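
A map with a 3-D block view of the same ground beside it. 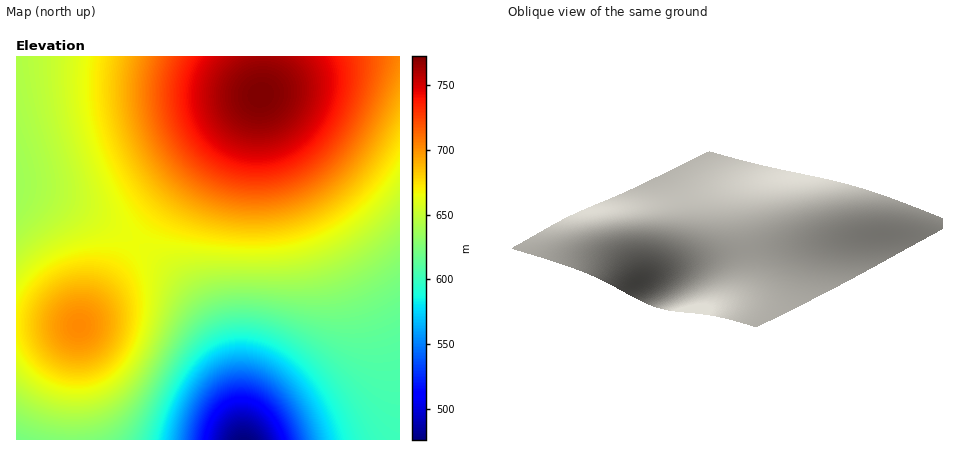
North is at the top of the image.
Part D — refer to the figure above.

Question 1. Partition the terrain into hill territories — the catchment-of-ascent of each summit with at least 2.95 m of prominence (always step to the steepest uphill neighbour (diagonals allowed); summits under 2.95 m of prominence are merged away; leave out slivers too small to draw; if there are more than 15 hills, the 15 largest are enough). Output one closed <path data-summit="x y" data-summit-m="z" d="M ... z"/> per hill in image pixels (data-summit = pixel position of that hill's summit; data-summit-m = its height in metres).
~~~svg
<path data-summit="260 94" data-summit-m="772" d="M400 56l-384 0 0 134 28 6 20 7 42 20 46 31 32 32 25 34 15 34 9 30 11 56 156 0z"/><path data-summit="80 326" data-summit-m="702" d="M22 191l-6 1 0 248 226 0-7-46-11-40-15-34-25-34-32-32-46-31-42-20z"/>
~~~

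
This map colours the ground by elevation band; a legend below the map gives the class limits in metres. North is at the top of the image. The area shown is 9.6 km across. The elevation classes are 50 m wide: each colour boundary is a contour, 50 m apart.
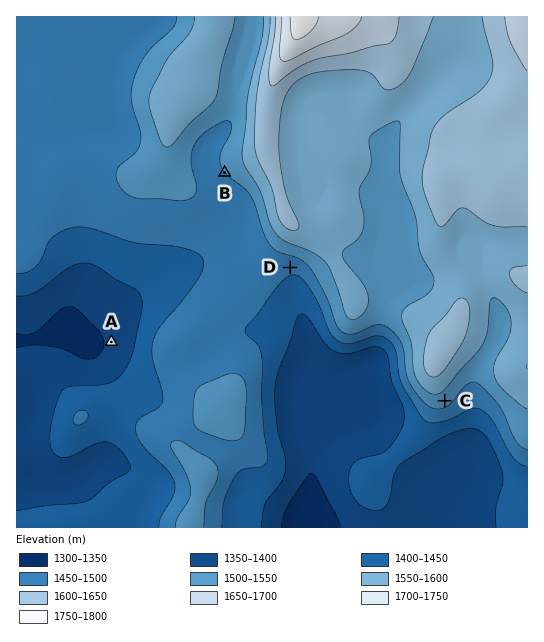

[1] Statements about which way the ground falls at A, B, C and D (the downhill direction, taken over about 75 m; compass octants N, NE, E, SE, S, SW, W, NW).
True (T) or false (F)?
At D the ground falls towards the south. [T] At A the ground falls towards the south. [F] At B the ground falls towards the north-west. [F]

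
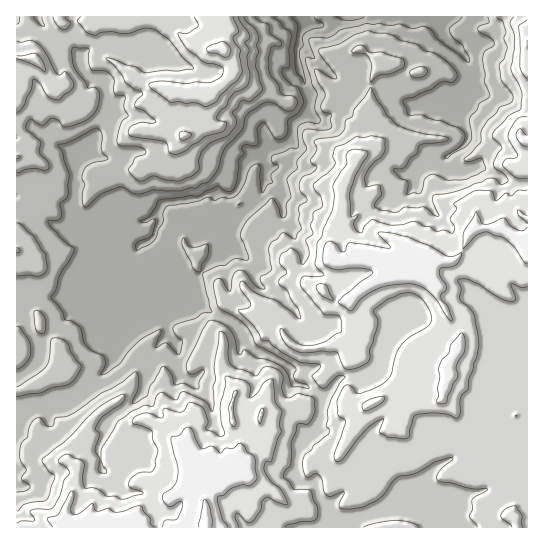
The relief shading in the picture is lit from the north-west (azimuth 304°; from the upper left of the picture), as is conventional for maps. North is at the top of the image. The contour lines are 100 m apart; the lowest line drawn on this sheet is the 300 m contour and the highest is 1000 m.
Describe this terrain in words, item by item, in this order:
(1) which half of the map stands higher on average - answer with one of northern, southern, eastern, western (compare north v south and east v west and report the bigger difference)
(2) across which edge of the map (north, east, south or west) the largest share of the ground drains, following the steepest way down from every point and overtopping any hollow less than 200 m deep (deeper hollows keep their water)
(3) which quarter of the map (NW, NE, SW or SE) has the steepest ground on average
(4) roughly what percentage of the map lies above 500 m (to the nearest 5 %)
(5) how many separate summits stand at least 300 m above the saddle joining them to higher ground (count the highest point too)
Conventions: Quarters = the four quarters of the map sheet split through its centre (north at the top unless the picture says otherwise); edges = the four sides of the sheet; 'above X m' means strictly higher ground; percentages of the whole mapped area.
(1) The southern half stands higher on average than the northern half.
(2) Drainage is mainly to the north: more ground falls towards that edge than towards any other.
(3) The steepest ground, on average, is in the north-east quarter.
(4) Roughly 85 % of the ground is higher than 500 m.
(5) Counting only tops that stand 300 m proud, the map has 3 summits.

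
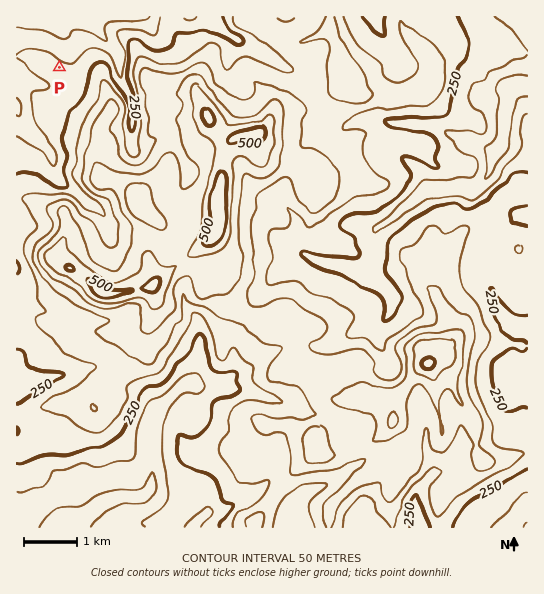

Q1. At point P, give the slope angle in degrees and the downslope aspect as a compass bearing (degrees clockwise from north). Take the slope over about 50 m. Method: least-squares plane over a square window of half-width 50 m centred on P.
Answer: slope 5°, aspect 32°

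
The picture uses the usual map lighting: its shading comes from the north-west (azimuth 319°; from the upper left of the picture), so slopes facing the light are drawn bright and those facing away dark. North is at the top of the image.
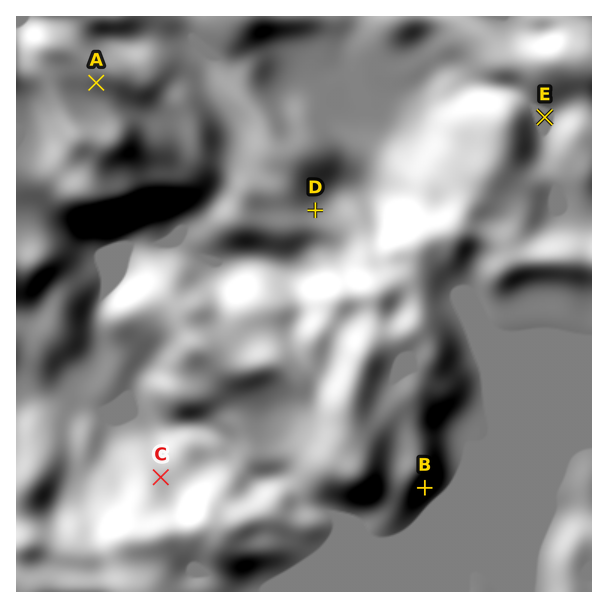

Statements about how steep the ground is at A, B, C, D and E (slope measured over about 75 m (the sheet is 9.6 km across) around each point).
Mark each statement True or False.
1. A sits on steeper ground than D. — False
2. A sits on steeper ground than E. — True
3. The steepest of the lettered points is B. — True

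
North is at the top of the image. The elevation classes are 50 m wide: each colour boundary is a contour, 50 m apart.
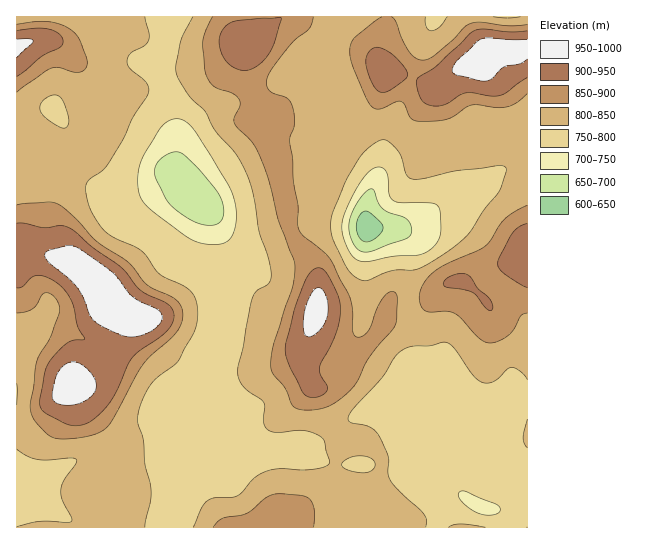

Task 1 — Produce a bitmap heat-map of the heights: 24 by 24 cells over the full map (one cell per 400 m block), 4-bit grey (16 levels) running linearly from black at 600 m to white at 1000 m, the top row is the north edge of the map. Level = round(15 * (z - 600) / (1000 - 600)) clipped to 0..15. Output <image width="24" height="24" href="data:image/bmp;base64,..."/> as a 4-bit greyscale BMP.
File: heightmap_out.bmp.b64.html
<image width="24" height="24" href="data:image/bmp;base64,Qk2WAQAAAAAAAHYAAAAoAAAAGAAAABgAAAABAAQAAAAAACABAAATCwAAEwsAABAAAAAAAAAAAAAAABEREQAiIiIAMzMzAERERABVVVUAZmZmAHd3dwCIiIgAmZmZAKqqqgC7u7sAzMzMAN3d3QDu7u4A////AHeIiHeJqrqZmYd2Z3eJiHd3iamZiHdmZ3eIiHd3eIiIh3Zmd4iIiHZmd3d4h3d2d4qqmHd3d4iIh3d3Z5zcqHd3d4mYd3d3d5ztyXd3eJu6h3d3d4vdyod3iay6mHd4iIrMzKh3eL3KqYeJmJm87tqHeK3ampiaqam97sqHeJ3ampqrurve65h3d4vJiZq7u83tuXd3d4qnZmiavMzKh3ZVeJmFI0V4rLuod2VEaKmFI0V3mpmHdlM0aKmGRWZ3iIiIdkM1eamHVoh3eIiIh1RWiqmId4mYiIiIh2VomqmIiJmZmIeIiHZ4qqmImaqpmZiIiHeJqpiIq7zMy7qZiHiau5iJvLve3dypiHebzKmJu5m97qqYiHeLzLqZmoiKqg=="/>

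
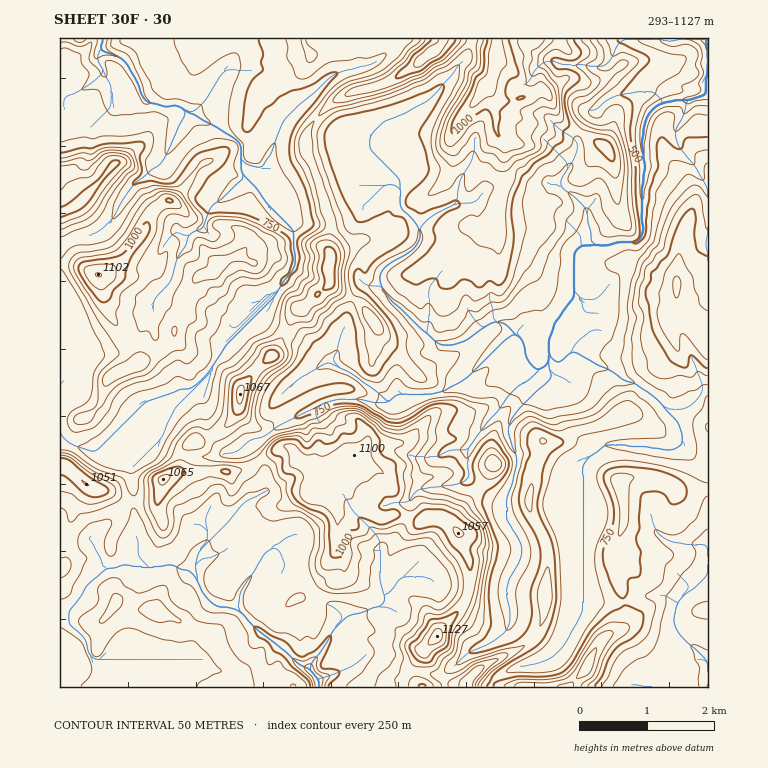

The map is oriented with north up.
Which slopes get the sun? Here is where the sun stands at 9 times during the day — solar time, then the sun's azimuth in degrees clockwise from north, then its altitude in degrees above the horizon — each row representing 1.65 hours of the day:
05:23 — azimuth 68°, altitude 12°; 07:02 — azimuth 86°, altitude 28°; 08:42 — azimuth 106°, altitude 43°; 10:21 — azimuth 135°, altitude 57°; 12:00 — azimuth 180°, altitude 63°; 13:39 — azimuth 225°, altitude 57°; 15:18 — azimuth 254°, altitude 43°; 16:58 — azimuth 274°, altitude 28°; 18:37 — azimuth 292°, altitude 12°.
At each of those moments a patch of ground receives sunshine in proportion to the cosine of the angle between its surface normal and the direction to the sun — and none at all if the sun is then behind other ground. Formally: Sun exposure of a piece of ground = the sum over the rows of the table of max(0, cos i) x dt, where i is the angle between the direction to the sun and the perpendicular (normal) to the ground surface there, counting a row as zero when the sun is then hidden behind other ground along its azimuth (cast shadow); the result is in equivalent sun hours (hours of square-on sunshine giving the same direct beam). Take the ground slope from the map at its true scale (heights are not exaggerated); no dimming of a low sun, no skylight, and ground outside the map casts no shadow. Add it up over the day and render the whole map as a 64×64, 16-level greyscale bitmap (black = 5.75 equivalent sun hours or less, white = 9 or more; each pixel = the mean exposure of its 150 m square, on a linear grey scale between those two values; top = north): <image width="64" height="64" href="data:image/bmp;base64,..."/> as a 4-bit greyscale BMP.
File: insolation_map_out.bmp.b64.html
<image width="64" height="64" href="data:image/bmp;base64,Qk12CAAAAAAAAHYAAAAoAAAAQAAAAEAAAAABAAQAAAAAAAAIAAATCwAAEwsAABAAAAAAAAAAAAAAABEREQAiIiIAMzMzAERERABVVVUAZmZmAHd3dwCIiIgAmZmZAKqqqgC7u7sAzMzMAN3d3QDu7u4A////AO7u7u7u7u7u7u3d2jBpzMzduWq5uZIAEROsvN3d3c3c7u7u7u7u7u7u3N2gCMzMyqzczGApmUIgADu7zN3d3d3u3u7u7u7u7u3N3Fmo3u3Lu8u8yABZm9uGRcvM3d3d3e3e7u7u7u7u3M21nNue7c28vMqrggB8zchjnM3u3c3e3N7u7u7u7u7N2nve7bzu7clVzIvLtzbc3IZczd7dze7N7u7u7u7u3M25ze7u3N3t2mVpm83dpp3NuEa93d3d7t3d7u7u7sy7y63u7u7u3e7bqGO8zcypnczKhpvN3c3u7dvO7t3Kq7qq3u7u7u7u3d3Kc1zLu6qdy8yqvMzd3e7u3b3cq6vd3u3N3d7d7u7u7tuIacqqupy7vL3e3Mzd3e3d3Ku7zN3u7szd3c3Lzd3d3Lypybqqe6q7ze7e7t3d7tyrzdzN3t3u7d3Mzd3d3d7bzcvZuql5qsvd7u7t3u7t3tze3d3u3d7t3MzM3t3czMzd3Nmrqoi7y93u7t3e7tze7u7u7u7u3e7Mzbre3dzLzd3d2au7l7rLzO7t7u7u3N7u3d7u3d7t3szMub67zLzN7d7Lq8qru8zL7t3czd7t7t7M3d3dze7dzMy6vb3czcvN3up5is2bzMrO3czu7u7u3rzc3N3d3d3d3cut3cu7y7zclWh83Izcy63d3u7u7u7tvMzL3d3d3e3NzM7c3d3L3bcieL3ZrMzMrd3e7u3u3dy6vc3u3N3d3dqs3t7bqIdmVWi63MnMvMy9ze7u7d7czKmt3e7b3bu7zN7t7u7cpTNFnNu7y8y83c3N7u7e3dy6aKzd7dzdzLy83d7u7uy6mHi97InM3Mzdzd7u7d3dkiSJid3u3N3MzNve7u7u2rzd263chczd3dvM3u26vdcASLoQCbvJecvL3e3u7u3Myni4rNuCzd3NyWd3dnrNEDre7bdIq6YiOd3Nu73uyqibuYl4lUS93t3bmHiKvM0o3u7u3Jrc3d20W9hrqrvMzd3dzIZ0O97t7e3czd3d3d7u3d7tpnq+3twwAliZmsl4zc3NxnZ7zKve7u7u7t3d3d3tzu3JVYvd3cUARIiscQBLzdzbeoiUOLze3e7tzd263d3N7syYmL3Je8gSaaYAAgG93t26tkJ2Vnne7dvdzNeM3dzd3MuqraqXvdgwAASacAe7msvKabqph5vLrO7LzKvd7dzNy6qcqsmZvduq3d3aMAFGi7vN3d3Kiai97uzcytzd3d3Lq5m6y7qIq7q93NzNmM3M3e7d3dy3fN7u7u3KrcvN7d3KhJy73bqYa83c3czd7u7u7u3d3Kzd7u7d7tpYzd3t3tpVbLm93Lrd3dzbze7d7u7u7t3M3d3u7b3u7bmqve3t24h3y6zN293e3bqqze7e7u7u3N3c3d3tze7d3ey87tzNuoY1nN7Lzd7tzcus3u7u7e7dzMzN3eze7N3e7d3dzd3alUjd3cuq3svKvd3d7t7t3uzMy73d7e3M3d7d3c3e3dvKmt3My7nMiZu97e3N7u7d7MzMrN3u7czd7c3tzOzN3cy6zMzcuMVorM7u3d3d3uzczMzLze7ezMzt3c3c3d7dy6ic3LzIVHq83u3d3d3d3bzM273M7d3MzO3d3Mze7t3ctzStu8dXq73u7d7Nzd3dzN3bm93d3by97d7d287d3d3KNmnaiJqr3u7u7t7N3d3M7dyZvN3dy73d3d3czd3cu8qTetiau4vu7u7u7s3t3cvu3JnMzN25dovd3Nu6ze3dzIaZybrNh73u7u7uze3dy+7dt5q8zbYyN83cy4q6zdzcVqrJvN3cmt7u7u7N3d3Jq7u3iKzd2pdmnd28ioir3cuImpat7u3ave7u7s3e3dzNuGVZvd3t24h63MrGa8zJdEcQZ5vN3tvd7u7uzd3t3c3LpYm93Mzdt3fLzdybuDE1q5i7ur3Mvc3d7e283dzdze6Uia3c3M3ZV63c2FABSLzMzNq83dvO3LvN3bzN3ezN7YSam9u93MxUe9tUirzd3My7uszd3d7u3dzNvMzdzN3tlHuZu8zdzJIzIHzd3d7czLyqze7dvO7t7s3N3Km83OyTfKmZ3LzLxyABzd3u7szdzJvO7u7bve3u7dzcy73b7JRJypnbiNu7hWat7t3czN3MnM7u3dy87d7u3N7dnNzrlTjMmziVnaiqqovu3NzN3Nq8ztzMzN3tve3dzd663umFScu8QlIACM3MmJvc3c282czO3M3dzN283dy73tne13Nau8u6hiFJzd3KmZzezKrKzN7tzNu73bre3Lvd2t2Wg2qry8zMuqm83tzKve7sp7vc3u3My6jNyt3M3dzbYkeka7rM3d3M3M3e3d3d7d3HnN3M3bvLl43bzd7bvaQTe7hLyM3d3d3dy83d7tze7tpazN3dy6p2St3d7czKZ4ebyzSpm+3t3uys3e7t3N7u7aWqmrzcu5VEvt7t3cebyXnNx1hG7t3d6s7u7u3cze7u6ka7qJvMtzRt7cvOqLrM3Mzd3dvu7M3J3u7u7t3M3u7dkwFJuZq6Ylrd3IlK3c3d7d3dy+7cvXve7u7u7cze7u3blSEpuImlJM3rhFV3aM3e3e7K7remjO7u7u7u3d3t7t3u2kF8l4cmvcvIirvNes3e7sncx1rN7u7u7u7d3d3t7u7uxzO7qGa8u8zMzMumebu8uWRafO7u7u7u7u3u3d3u7u7sc0zLqJy97d2pibqrupZJ"/>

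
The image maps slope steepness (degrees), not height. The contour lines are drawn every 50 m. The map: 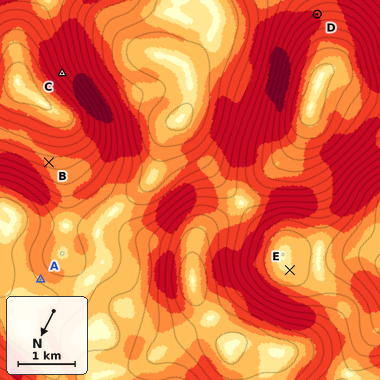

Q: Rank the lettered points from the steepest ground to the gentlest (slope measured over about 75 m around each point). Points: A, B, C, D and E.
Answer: C D B A E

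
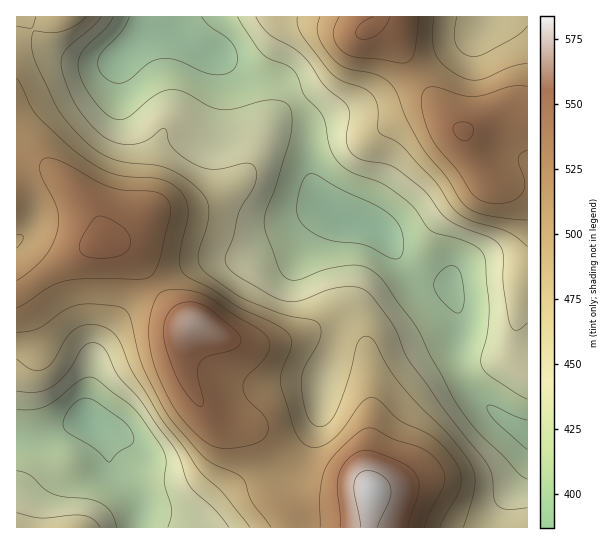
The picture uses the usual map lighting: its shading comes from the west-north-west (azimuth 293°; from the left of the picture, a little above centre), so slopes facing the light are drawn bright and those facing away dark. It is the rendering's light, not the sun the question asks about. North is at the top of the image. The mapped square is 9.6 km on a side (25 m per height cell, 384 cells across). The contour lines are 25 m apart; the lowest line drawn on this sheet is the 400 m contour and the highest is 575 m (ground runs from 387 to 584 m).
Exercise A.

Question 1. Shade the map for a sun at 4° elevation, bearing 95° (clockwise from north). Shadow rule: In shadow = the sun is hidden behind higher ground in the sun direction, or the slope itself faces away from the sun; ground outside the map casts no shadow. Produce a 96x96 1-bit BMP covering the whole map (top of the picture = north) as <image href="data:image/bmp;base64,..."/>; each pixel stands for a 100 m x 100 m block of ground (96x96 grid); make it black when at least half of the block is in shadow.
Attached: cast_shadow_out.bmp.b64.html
<image width="96" height="96" href="data:image/bmp;base64,Qk2+BAAAAAAAAD4AAAAoAAAAYAAAAGAAAAABAAEAAAAAAIAEAAATCwAAEwsAAAIAAAAAAAAA////AAAAAAAAAAAAAAAAfgAAAAAAAAAAAAAAfgAAAAAAAAAAAAAAfgAAAAAAAAAAAAAAfgAAAAAAAAAAAAAA/gAAAAAAAAAAAAAA/gAAAAAAAAAAAAAB/gAAAAAAAAAAAAAB/gAAAAAAAAAAAAAD/gAAAAAAAAABAAAD/gAAAAAAAAAPwAAD/gAAAAAAAAA/4AAB/gAAAAAAAAD/4AAA/gAAAAAAAAH/4AAA/gAAAAAAAAf/4AAAfgAAAAAAAA//4AAAfgAAAAAAAD//wAAAfgAAAAAAAH//wAAAfgAAAAAAAf//gAAAfgAAAAAAA///gAAAPwAAAAAAB///AAAAPwAAAAAAD//+AAAAPwAAAAAAD//+AAAAHgAAAAAAD//8AAAADgAAAAAAD//8AAAAAAAAAAAAD//8AAAAAAAAAAAAD//4AAAAAAAAAAAAB//4AAAAAAAAAAAAB//wAAAAAAAAAAAAB//wAAAAAAAAAAAAB//wAAAAAAAAAAAAB//wAAAAAAAAAAAAB//wAAAAAAAAAAAAB//wAAAAAAAAAAAAA//wAAAAAAAAAAAAA//wAAAAAAAAAYAAAf/wAAAAAAAAA8AAAH/wAAAAAAAAA8AAAB/4AAAAAAAAA8AAAA/4AAAAAAAAA+AAAAf4AAAAAAAAB+AAAADgAAAAAAAAB+AAAAAAAAAAAAAAB+AAAAAAAAAAAAAAB/AAAAAAAAAAAAAAB/AAAAAAAAAAAAAAB/AAAAAAAAAAAAAAB/AAAAAAAAAAAAAAB/AAAAAAAAAAAAAAB/AAAAAAAAAAAAAAA/AAAAAAAAAAAAAAAfAAAAAAAAAAAAAAAGAAAAAAAAAAAAAAAAAAAAAAAAAAAAAAAAAAAAAAAAAAAAAAAAAAAAAAAAAAAAAAAAAAAAAAAAAAAAAAAAAAAAAAAAAAAAAAAAAAAAAAAAAAAAAAAAAAAAAAAAAAAAAD8AAAAAAAAAAAAAAf8AAAAAAAAAAAAAA/+AAAAAAAAAAAAAB/+AAAAAAAAAAAAAB/8AAAAAAAAAAAAAB/8AAAAAAAAAAAAAB/8AAAAAAAAAAAAAA/4AAAAAAAAAAAAAA/wAAAAAAAAAAAAAA/gAAAAAAAAAAAAAB/AAAAAAAAAAAACAD/AAAAAAAAAAAAPAD+AAAAAAAAAAAAPAD+AAAAAAAAAAAAPAH+AAAAAAAAAAAACAH8AAAAAAAAAAAAAAH8AAAAAAAAAAAAAAD4AAAAAAAAAAAAAABwAAAAAAAAAAAAAAAAAAAAAAAAAAAAAAAAAAAAAAAAAAAAAAAAAAAAAAAAAAAAAAAAAAAAAAAAAAAAAAAAAAAAAAAAAAAAAAAAAAAAAAAAAAAD4AAAAAAAAAAAAAAP4AAAAAAAAAAAAAAf8AAAAAAAAAAAAAAf8AAAAAAAAAAAAAA/8AAAAAAAAAAAAAA/8AAAAAAAAAAAAAA/+AAAAAAAAAAAAAA/+AAAAAAAAAAAADg/+AAAAAAAAAAAADAf+AAAAAAAAAAAAHAP+AAAAAAAAAAAAHAH+AAAAAA="/>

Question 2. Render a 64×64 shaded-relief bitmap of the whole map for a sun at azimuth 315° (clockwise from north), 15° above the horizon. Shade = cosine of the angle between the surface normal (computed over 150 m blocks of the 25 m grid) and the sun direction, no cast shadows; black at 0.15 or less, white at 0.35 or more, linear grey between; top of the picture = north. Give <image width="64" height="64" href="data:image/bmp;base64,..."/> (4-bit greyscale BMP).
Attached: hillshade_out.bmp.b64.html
<image width="64" height="64" href="data:image/bmp;base64,Qk12CAAAAAAAAHYAAAAoAAAAQAAAAEAAAAABAAQAAAAAAAAIAAATCwAAEwsAABAAAAAAAAAAAAAAABEREQAiIiIAMzMzAERERABVVVUAZmZmAHd3dwCIiIgAmZmZAKqqqgC7u7sAzMzMAN3d3QDu7u4A////AKq83dy5dmZ5q7qpmYiJmZmZiJq8zKl2ZUMiI0VWiau7qqvN3LqHZnmrupmYmZmZmZmJmrzMqXZlRDIiNFZ4mruqq7zMyph3eJqqmYiImZmZmZmau8updmVUMiIjRWeau6maqru6qYiImqqYiIiZmZmZmqq8y6l2ZVRDIiI0VomrmZmZmqqpmImaqpmIiJmZmZmqq8zMuYdmZVQzIjNGeJqYiIiIiZmZmZqqqZiIiZmZmZq7zdy6mHd2ZVQzM0VniZmIiId4iZmZqru6mHd4iIiImaze7cupiId3ZVREVmeJmZmYh3eImZqrvLuYdmZ3d3iJq97+3LqZmId2ZVVmd4mqqqmYd4iZmqu7u5hmVmZmd4ir3//cuqqpmId2Z3eIiKqqqpmIiZmaqru6mGZVVmZneKvf/+y6qqqpiHd3iIiImZmaqZmZmZqqqqmHZmZmZmZ4m9//7Lqqu6mYd3iImIiIiImZmZmZmaqZmYdmZmZmZmeb3//sqqqrqph3eIiYiHd3d4iZmZmZqpmYh3Z3d3ZmZ4rO/+ypmaqpmHd4iIiHZlVVZ4iIiImqqZiHd3eIh2ZWeb3v7KmJmZmId3eIiHdVRERFd4h3iau6mYd3d4iIdlVorN7cqYiZmId3d4iHdlRDIiRXd3eJu7qZh3d3iIh2VWir3dypiIiId3d3d3d2VDIRE0Z3d4m7upiHd3d4h3ZVZ5vNy6mIiId3Z3d3d3dVQxESRniIiru6mId3d3d3ZlVnmrzLqYiIh3Znd3d3d2ZUIRJGiJmau7qYd3dmZmZVVVaKu7uoiIh3d3d3d3d4d2UyIkaJqqu7uoh3ZmZVVUREVnmrupiHiHd3eImIiIiIdkMjRoqru8u5h3ZmVVVERERFeJqqmHd3d3eJqqmYiIh2VDNGiqu8zLmHZmVVVUREREVomqmHd3d3d4m7u6mId3ZUM0Z5q7zMuYdmZlVVVVREVWeZmYdmZ3d3ibzMqYhWZlQzRWiavNy5h2ZmZmd3ZmZmZ4mZh2Znd3eJvMy5h1VVVDM0Z4q83cqXd3eIiJmIiHd3iZmHdmd3d4mrzLmHRVVEQ0RWibzd3KmIiJmqqqqqmIiJmZh3d3iIiavMuodVVURERVZ4q93ty5mZmru7u8u6mImZiHd4iIiJq8zKh2VVVVVVZniaze7cupmqu7u8zMupmZmId4iIiImrzMqHdlVVVVZmZ4m83u3Lqqq7urvN3MuqmYd3iIiIiau8ypeHZVVVVWZmeJq83dy6qqqpqrzdzLqph3eIiIiJq7zLmKmHZVVVVVVmeJq7u6qZmZiJrM3cy7qYd4iIeImrvMuYuph2VVVVVVVmeImZmZmZiIibzMzMupiIiId3iavMy6nMuph2VVVVVVVWZ3eIiIiHeJq7zMy6mZmYh3d4qrzMqszLuod2ZlVVVURFVmZ3iHd3iau7u7qZmZmHZniau8uqzMzLqYd3dmZVRERFVWZ3d3eImqu7uqmaqYdmZ3iau6mrzMy6mYiHdlVERERVVmd3d4iZqqu6mZqql2VWZniZmYm8zMupmIh3ZUQ0RFVWZnd3iImZqqqZmqqYZlVVVWd3eJvMu6mZiIdlRDRFVVVmZneIiJmZmZiZqph2VUQ0RVZXiru6qZmYiHZUREVVVVVWZ3iIiIiIiImZmYdmRDM0RVaJqqqZmZmZh2VEVWZVVVVWd4iIiHd3iImZmYdlQzRFZnmqqZmZqqqYdlVmZmVUREVnd4h3d3d4iJmamXZVRFVmeJqZmaq7u7qYd3eHdlRDRVZ3d3d3d3d4iZqqmHZmZneJmpmaq7zNzKmIiZmHZUNEVnd3d2Znd3eImqqYh3d3iImqqqqrzN3cupmZqpmGVERWd4d3ZmZ3eIiZqpmId3eYmaqqqqvM3dy7qaqqqphlREZ4iHdlVmeIiImZmIiIh5maqqmqq7zMzLqpmqqqqHVERXiJh2VVZ4iIiIiHd3d3mZmZmZmqu8y7qZmZmqqphlRFeJmYdlVniZmYiHd3d3eZmZmZmZq7u6qYiIiZqqmHZVZ4qqqXZmeJqZmIdmZnd5mZmIiJmqu7qYh3iImZqZdlVnmru6mHeImqqYh2ZmZ2mZmIiIiZq7u5iHd4iZmpmHZmeavMupiImqqqmIdmZ3eJmIiIiImrzLqYiIiZmqqZdmZ5q7zLqpmau6qpmHd3d4iId3d4iavMy6mIiZmqqqmHd3iaq7u6qqq7uqqpmIiId3d3d3eJq8zMupmZmqu7qpiHiJmZqqqqq7u6q7uqmZl3d2Znd4mrzMy6qZmaq7u6qYiIiIiJmqqru6qrvMu6mXd3ZmZ3iZq8zLupmaqqu6qpmZmHdneJmqqqqqvN3cuqd3dmZmeJmrvMu6qZqqqqqZmZqZdlVneJmaqqqrze3Lt3d2ZVZ4iaq7u6qZmqqqqYiJmqmGVFVneImZmavN3dy3d2ZVRWeJmqqqqpmZqqqYh3iZqYZURFZnd4iZmrzd3Mh3ZUQzRniaqqqpmZmaqph3d4mZh1REVWZmZ4iaq8zMyHZlQiIkV4maqZmYiImqmHZniZmYZURVZVVWeImru8u4d2UyAAI1eJmZmYiIiJqZh3eJqqmHVVZlREVniJqru7iHdkIAABNXiJiIiIiImZmHeJq8y6l2ZmVERFZ4iaqqqYiHUxAAAkZ4iIiIiIiZmYiJq83dyph3ZUM0VmeJmqqpmZh1IAABNXiIiIiIiZqZiImrzd3bqYd1QzRWZ3iaqp"/>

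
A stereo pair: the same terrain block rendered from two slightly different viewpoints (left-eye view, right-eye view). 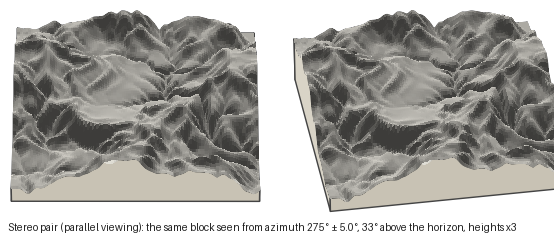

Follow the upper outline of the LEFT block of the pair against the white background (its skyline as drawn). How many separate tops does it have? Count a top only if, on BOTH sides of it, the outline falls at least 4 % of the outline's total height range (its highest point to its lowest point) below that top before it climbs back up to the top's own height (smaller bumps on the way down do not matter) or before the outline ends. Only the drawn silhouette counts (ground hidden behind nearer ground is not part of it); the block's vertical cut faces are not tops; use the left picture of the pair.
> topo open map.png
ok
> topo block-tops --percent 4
2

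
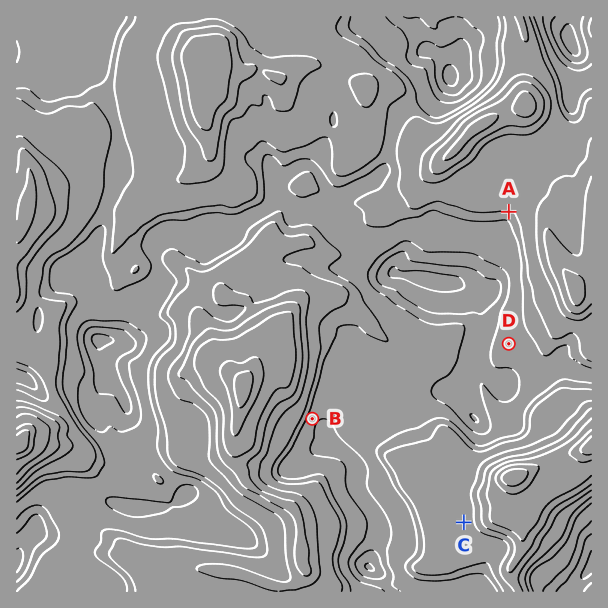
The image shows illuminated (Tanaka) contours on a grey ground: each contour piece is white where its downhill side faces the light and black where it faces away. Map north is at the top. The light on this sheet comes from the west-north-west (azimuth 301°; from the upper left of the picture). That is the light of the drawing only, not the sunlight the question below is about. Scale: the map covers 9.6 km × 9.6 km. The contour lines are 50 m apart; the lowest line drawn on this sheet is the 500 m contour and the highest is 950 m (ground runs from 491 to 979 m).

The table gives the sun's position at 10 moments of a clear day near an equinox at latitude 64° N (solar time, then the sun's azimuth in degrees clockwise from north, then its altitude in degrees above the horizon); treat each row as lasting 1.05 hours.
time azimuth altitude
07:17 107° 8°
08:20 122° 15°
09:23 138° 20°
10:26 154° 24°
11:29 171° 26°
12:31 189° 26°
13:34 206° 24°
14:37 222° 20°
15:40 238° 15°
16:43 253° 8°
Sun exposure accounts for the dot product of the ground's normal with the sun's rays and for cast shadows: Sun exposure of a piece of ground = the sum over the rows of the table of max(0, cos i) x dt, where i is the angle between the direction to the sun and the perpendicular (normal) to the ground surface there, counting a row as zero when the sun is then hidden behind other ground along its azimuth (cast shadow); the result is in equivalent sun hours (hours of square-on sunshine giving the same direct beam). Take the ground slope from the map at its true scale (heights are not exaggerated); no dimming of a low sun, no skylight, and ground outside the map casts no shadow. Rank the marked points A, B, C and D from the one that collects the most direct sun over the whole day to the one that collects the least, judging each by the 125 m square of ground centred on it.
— A > B > D ≈ C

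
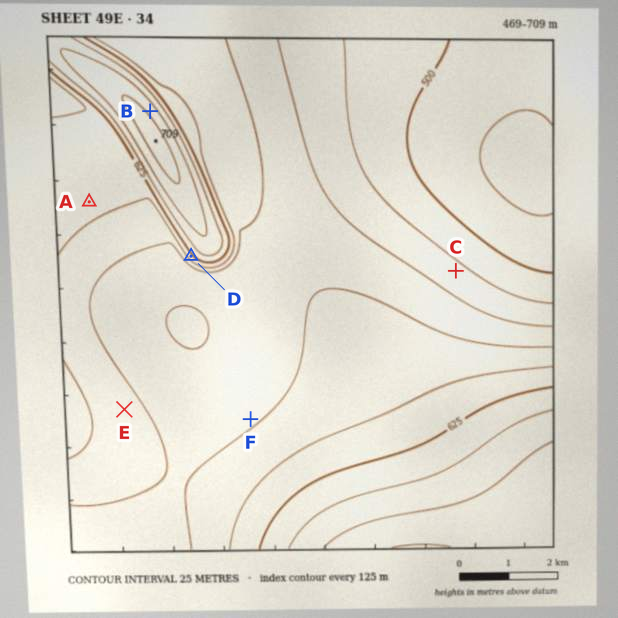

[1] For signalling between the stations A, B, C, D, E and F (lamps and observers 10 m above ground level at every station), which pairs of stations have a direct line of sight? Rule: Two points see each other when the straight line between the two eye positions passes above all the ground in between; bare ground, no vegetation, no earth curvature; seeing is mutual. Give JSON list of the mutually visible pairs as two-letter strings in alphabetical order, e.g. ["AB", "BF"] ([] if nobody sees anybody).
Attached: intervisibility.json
["AD", "AE", "AF", "BC", "DE", "DF", "EF"]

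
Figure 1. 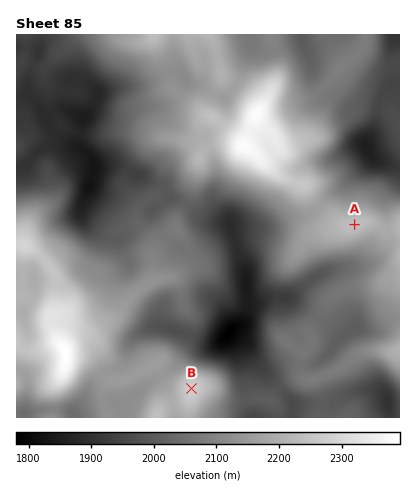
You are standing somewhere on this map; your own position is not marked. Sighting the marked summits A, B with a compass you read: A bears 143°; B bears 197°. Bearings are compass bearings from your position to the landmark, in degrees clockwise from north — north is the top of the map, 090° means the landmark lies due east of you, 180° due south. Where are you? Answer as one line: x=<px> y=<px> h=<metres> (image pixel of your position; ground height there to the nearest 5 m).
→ x=274 y=118 h=2305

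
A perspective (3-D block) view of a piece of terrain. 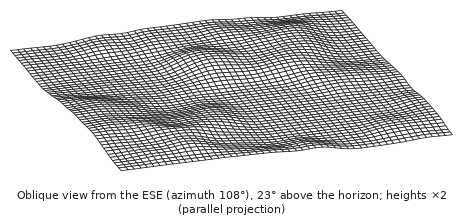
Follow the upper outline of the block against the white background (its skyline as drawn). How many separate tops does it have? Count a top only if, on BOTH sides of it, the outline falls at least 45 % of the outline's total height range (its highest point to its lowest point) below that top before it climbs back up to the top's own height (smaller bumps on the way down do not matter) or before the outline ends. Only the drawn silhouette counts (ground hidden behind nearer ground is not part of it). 0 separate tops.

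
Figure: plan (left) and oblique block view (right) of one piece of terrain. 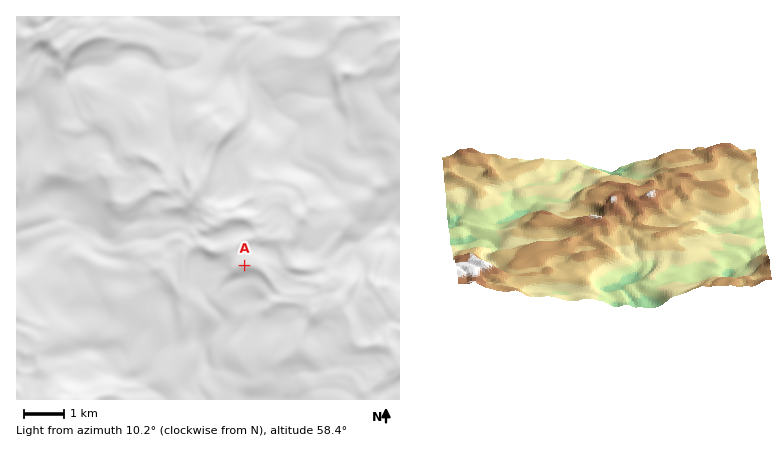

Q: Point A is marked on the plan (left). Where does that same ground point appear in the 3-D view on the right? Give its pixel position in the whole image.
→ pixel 652 196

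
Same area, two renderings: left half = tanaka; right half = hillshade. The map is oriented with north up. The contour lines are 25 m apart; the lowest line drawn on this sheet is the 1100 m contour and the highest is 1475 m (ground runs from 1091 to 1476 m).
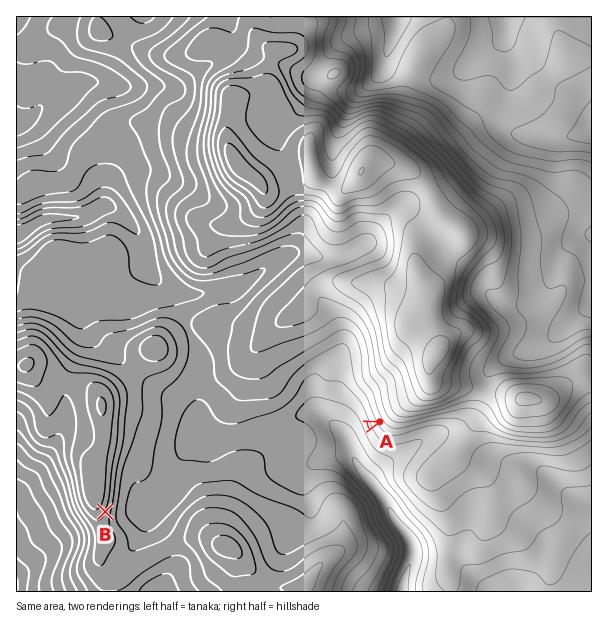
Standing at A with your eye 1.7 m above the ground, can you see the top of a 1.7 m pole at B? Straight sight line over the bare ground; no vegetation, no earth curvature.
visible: true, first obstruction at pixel None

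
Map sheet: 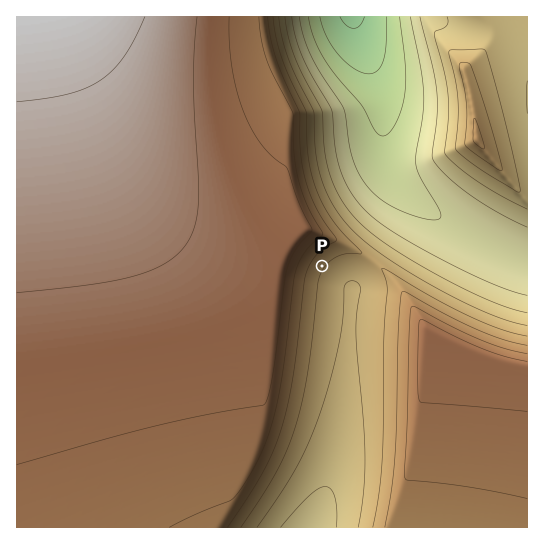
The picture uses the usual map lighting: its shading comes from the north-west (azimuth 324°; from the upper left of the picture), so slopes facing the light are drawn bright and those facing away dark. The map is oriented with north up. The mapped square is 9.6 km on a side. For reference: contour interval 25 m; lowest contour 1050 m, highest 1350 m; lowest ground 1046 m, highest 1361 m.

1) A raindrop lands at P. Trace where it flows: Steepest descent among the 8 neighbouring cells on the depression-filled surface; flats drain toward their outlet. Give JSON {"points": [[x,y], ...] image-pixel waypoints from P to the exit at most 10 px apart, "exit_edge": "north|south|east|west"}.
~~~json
{"points": [[322, 266], [333, 277], [343, 285], [349, 291], [349, 302], [350, 313], [349, 323], [349, 334], [349, 345], [347, 355], [347, 366], [346, 377], [346, 387], [345, 398], [343, 409], [342, 419], [341, 430], [339, 441], [337, 451], [335, 462], [333, 473], [329, 483], [326, 494], [322, 505], [317, 515], [313, 526], [311, 527]], "exit_edge": "south"}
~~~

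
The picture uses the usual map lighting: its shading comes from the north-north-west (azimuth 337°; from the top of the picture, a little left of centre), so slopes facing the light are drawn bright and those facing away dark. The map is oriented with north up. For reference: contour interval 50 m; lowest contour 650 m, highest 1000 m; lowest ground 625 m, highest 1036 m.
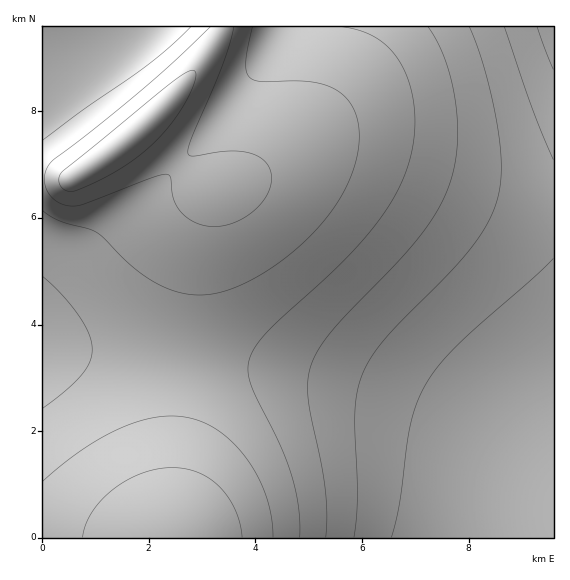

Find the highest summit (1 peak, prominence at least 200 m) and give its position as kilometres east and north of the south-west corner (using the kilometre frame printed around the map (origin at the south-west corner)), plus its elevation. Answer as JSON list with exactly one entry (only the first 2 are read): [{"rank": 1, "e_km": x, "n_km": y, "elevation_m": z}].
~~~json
[{"rank": 1, "e_km": 1.66, "n_km": 7.49, "elevation_m": 1036}]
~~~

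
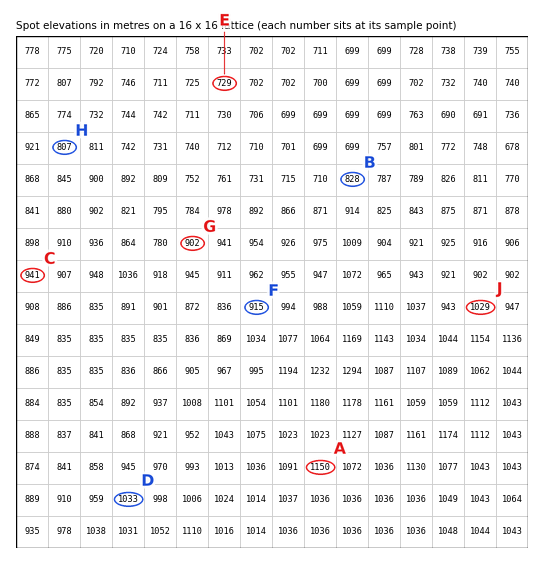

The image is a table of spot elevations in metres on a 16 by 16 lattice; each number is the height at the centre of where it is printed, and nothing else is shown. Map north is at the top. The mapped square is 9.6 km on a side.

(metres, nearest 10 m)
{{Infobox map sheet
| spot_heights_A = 1150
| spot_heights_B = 830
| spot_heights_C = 940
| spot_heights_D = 1030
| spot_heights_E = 730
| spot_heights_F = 910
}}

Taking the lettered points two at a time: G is lower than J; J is higher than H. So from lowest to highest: H G J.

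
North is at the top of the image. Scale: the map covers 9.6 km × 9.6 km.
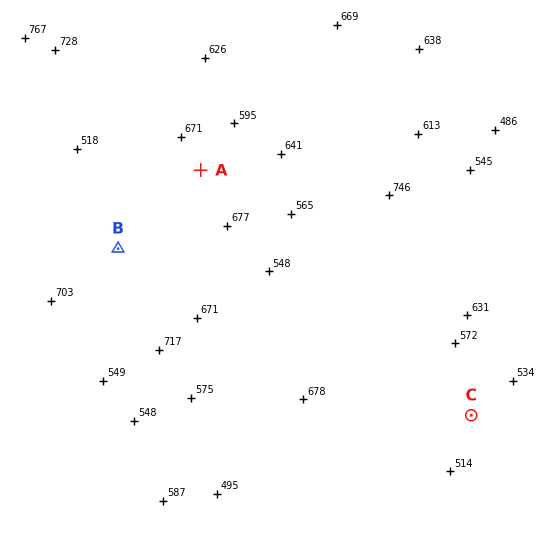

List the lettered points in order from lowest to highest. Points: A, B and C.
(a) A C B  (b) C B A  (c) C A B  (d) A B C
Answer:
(b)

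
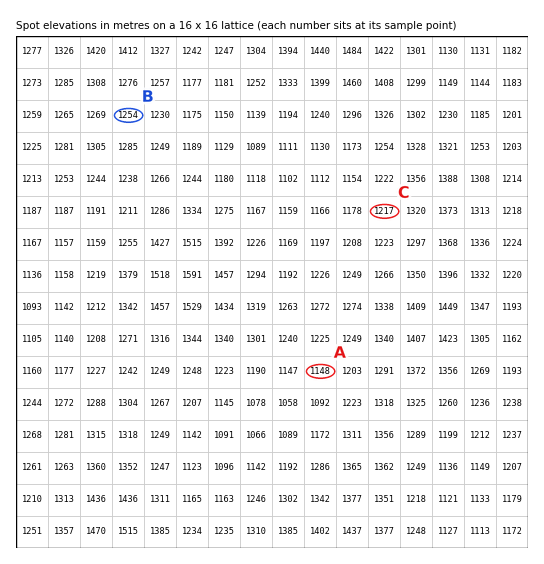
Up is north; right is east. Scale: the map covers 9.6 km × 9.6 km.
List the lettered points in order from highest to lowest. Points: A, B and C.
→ B C A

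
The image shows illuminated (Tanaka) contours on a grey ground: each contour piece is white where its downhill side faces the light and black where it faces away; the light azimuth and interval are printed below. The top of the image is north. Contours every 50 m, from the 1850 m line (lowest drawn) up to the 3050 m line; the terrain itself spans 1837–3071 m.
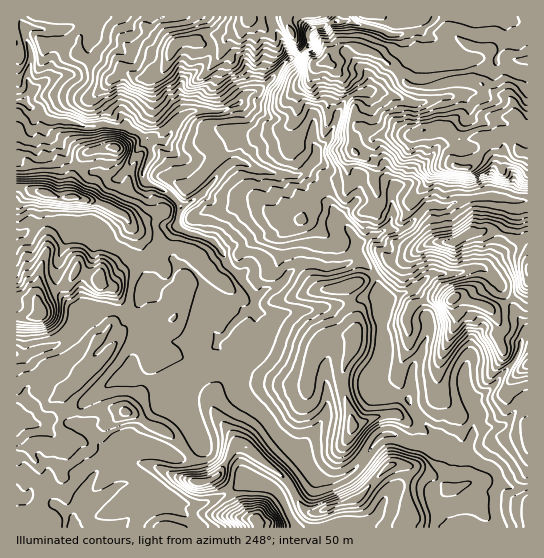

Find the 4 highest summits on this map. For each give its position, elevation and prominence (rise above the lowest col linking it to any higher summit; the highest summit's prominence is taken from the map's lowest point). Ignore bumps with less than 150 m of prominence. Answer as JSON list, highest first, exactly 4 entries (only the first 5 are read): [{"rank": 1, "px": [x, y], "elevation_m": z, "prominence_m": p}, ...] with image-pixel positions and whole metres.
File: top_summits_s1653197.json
[{"rank": 1, "px": [453, 298], "elevation_m": 2784, "prominence_m": 177}, {"rank": 2, "px": [291, 33], "elevation_m": 2775, "prominence_m": 282}, {"rank": 3, "px": [41, 314], "elevation_m": 2590, "prominence_m": 429}, {"rank": 4, "px": [46, 193], "elevation_m": 2532, "prominence_m": 340}]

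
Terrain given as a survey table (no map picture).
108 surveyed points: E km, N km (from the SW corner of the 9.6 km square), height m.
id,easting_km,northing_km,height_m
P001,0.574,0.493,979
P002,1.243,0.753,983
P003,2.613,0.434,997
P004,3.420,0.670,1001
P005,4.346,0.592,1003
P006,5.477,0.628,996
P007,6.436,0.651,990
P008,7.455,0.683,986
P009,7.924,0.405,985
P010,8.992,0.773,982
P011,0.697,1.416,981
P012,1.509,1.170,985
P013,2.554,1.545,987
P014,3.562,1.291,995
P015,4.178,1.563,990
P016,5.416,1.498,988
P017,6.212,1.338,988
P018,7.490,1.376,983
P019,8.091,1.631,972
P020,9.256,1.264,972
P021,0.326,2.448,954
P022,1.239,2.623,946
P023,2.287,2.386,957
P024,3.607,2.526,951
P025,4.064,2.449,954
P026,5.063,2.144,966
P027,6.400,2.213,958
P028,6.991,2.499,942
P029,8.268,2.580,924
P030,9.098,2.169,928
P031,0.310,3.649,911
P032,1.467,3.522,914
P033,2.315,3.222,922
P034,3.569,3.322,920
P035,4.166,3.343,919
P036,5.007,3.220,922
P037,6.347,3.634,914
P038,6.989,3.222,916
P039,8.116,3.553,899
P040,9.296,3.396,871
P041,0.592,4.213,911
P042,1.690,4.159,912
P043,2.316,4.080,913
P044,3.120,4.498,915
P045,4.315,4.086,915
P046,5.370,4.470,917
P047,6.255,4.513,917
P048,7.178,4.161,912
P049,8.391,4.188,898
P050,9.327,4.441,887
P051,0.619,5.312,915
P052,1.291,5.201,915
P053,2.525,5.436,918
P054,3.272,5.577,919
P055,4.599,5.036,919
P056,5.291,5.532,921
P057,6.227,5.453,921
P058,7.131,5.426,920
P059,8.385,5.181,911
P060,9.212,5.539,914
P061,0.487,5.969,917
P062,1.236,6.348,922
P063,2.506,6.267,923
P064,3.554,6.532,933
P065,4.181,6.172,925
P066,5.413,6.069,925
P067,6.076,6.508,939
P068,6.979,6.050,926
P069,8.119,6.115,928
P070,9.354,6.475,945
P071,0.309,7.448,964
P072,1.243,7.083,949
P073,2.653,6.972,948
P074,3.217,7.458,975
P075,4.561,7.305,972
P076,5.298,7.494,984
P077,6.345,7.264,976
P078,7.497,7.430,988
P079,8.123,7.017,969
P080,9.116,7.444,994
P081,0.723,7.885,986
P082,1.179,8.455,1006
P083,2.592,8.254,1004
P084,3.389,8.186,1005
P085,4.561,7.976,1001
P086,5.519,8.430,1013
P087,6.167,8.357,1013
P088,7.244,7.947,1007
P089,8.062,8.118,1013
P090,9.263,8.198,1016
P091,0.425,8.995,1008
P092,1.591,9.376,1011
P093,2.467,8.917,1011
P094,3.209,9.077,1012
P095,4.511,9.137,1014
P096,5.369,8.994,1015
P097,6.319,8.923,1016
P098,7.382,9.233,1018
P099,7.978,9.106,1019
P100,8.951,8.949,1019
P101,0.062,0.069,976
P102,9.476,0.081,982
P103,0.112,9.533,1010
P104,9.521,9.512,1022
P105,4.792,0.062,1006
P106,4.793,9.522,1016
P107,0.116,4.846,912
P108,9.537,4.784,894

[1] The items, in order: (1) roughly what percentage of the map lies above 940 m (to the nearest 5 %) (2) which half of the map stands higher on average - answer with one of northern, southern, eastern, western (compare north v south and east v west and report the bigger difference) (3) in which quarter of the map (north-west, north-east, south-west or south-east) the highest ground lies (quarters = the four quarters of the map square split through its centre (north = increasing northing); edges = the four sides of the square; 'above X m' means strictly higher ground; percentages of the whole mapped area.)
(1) Roughly 60 % of the ground is higher than 940 m.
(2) On average the northern half of the map is the higher ground.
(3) Look to the north-east quarter for the highest ground.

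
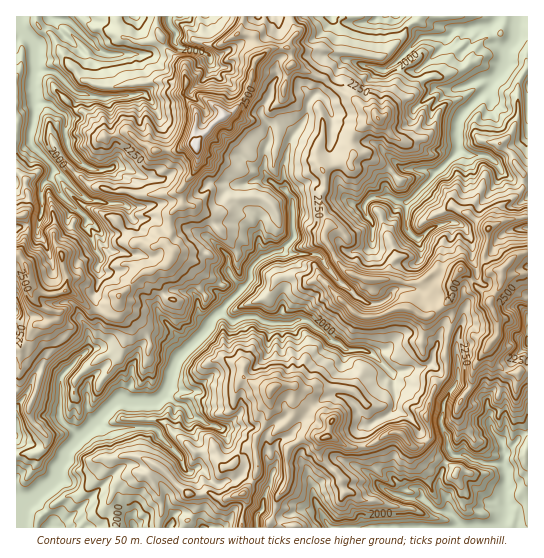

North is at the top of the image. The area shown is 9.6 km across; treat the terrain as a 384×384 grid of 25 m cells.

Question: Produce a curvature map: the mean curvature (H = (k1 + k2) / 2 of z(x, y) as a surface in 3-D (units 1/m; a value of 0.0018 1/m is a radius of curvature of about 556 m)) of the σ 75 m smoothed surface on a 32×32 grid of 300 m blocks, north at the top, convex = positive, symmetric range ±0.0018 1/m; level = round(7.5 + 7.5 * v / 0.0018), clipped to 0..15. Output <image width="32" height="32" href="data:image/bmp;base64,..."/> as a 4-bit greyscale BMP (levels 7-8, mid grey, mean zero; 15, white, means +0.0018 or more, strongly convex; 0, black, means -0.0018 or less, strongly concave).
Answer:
<image width="32" height="32" href="data:image/bmp;base64,Qk12AgAAAAAAAHYAAAAoAAAAIAAAACAAAAABAAQAAAAAAAACAAATCwAAEwsAABAAAAAAAAAAAAAAABEREQAiIiIAMzMzAERERABVVVUAZmZmAHd3dwCIiIgAmZmZAKqqqgC7u7sAzMzMAN3d3QDu7u4A////AGtGiKKltVW3rIBSIzlzeHhmyWp1l4e50NQo2//DV7VpdEamiJb6aPD6J9oRNVt3SVhHqFmuA5d6SiukdapP2jrNM97b1iu5l3aEOXS4cAY9LMRFanH507hoz8j7/UfqJ102VYd+UgJpdV5jGF0PgHqKDnNkNyfLS3hZh7R/D6JsTg48JmNzm32qp5tlaZHBbNoKfWfRjDmZuodok2fg9Z/XcJrC8z3b03iZaylooOxIx6kVh8UxucaY4gJljHGPwZyrJ4mkonKREgOYdClVZ9RZwrrJR+QYR3Vpz8/dlk6QfKtn5lqIgK9qbcBghms+iLc8hGuXicYKuekf/axsZtn4aHO4i4qlNZiw9jhCvzvZ4d1VeJq5KrIDXjUcoLkabpD2A6eZQqp38M3bPwJVHxDw9i/UeoqXhuB+gbsvxbvfwLMwGHepWK3AuhMwBZyEpNIk/7hl4lVUCHpbavCcakq9DwAEYz6HlYm6qpcCCEsOQPDcOPqvUoWGtpt07JEyx1fh376Br3Y2lIeHTL2g7dWVoKm3glvudXZoaPspsKVZc15QRRap/JLJZYqsZapGWnXwfKdo83LyxEm4iqgydYqUPaiZhPYE9Ey5hAN23IZMdLqBEjmgFr9bWHn4TGepWVW3Kdu3Pd2GfDiIjYFHd4ZsRKmkwbpFqFxkllTMhmaH"/>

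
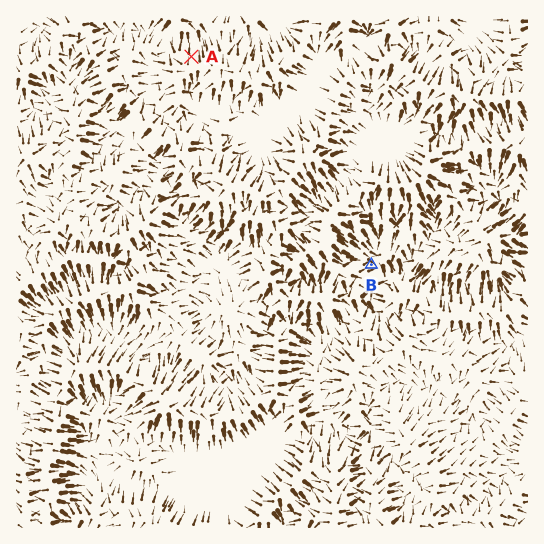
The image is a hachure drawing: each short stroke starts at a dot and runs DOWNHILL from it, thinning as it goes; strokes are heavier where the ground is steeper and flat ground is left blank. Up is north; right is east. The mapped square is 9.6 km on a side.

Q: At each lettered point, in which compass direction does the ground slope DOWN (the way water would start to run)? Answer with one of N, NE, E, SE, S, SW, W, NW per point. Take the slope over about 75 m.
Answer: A N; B E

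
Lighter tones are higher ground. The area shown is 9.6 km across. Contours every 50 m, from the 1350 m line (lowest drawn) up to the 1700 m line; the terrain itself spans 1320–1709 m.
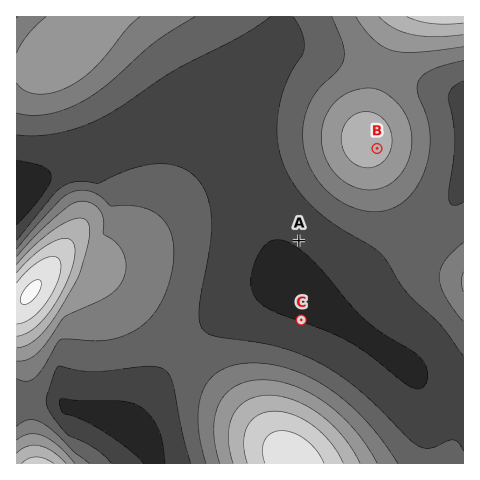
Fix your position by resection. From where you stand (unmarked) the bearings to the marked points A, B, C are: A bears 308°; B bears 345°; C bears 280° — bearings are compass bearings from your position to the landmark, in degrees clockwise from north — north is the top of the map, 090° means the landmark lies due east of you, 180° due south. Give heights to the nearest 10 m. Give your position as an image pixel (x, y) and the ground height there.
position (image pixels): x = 429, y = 342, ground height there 1370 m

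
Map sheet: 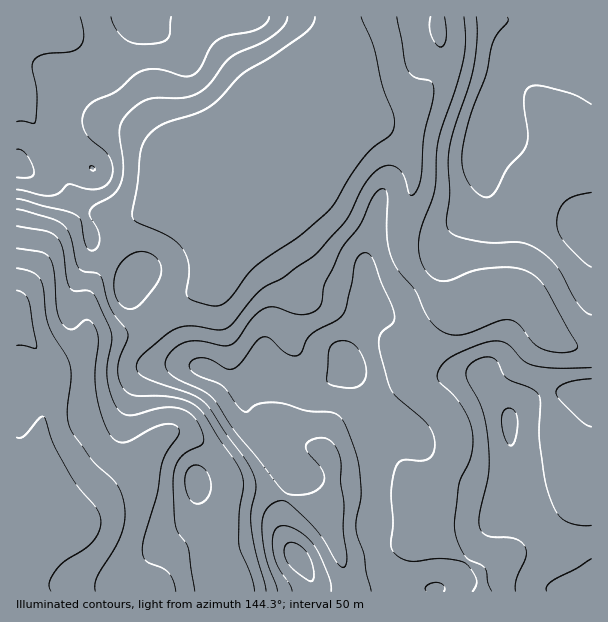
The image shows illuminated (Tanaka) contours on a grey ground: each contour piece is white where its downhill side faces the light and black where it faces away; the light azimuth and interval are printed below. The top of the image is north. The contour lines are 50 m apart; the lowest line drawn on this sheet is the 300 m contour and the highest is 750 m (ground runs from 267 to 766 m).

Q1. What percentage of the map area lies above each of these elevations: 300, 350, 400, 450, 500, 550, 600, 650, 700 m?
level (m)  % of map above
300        97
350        94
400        90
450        87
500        70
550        61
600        47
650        28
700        10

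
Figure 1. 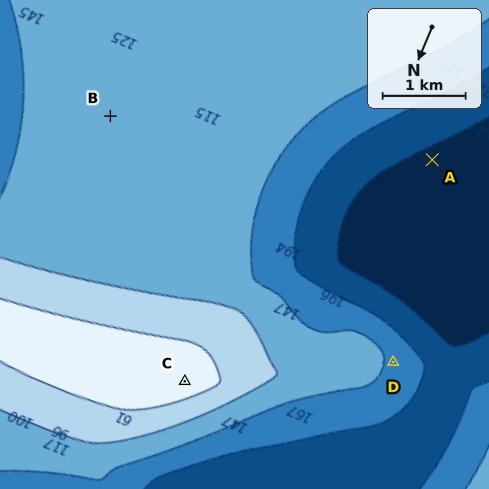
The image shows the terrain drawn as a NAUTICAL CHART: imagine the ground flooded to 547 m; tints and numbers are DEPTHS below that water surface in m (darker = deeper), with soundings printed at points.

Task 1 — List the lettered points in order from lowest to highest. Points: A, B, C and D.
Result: A D B C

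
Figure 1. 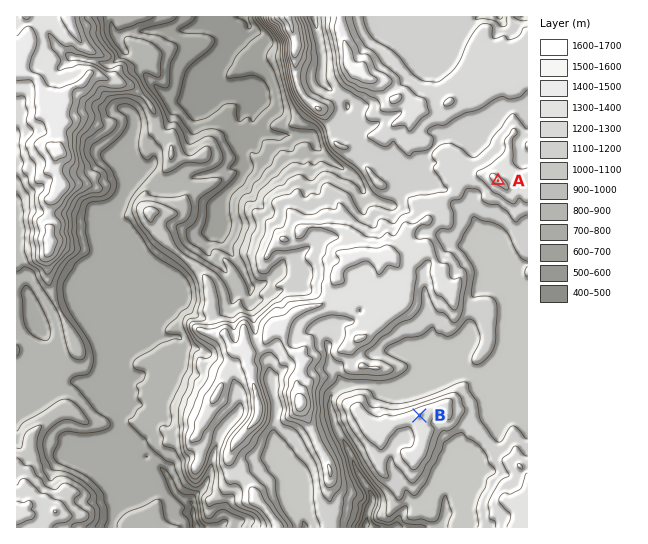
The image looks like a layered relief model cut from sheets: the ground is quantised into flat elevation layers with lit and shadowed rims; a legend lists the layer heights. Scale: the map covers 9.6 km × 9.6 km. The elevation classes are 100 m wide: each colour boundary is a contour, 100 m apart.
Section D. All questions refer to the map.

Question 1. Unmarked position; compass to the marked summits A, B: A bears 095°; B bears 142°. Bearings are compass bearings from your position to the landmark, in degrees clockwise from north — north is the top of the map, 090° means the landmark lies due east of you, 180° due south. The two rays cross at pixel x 217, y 156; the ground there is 850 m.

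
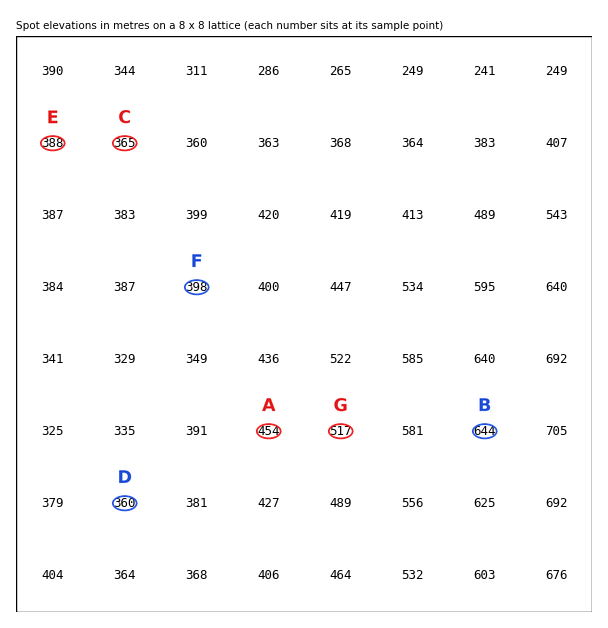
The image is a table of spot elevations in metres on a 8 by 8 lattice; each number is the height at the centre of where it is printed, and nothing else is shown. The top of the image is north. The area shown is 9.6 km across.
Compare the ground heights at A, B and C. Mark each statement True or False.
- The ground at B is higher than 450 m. True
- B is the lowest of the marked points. False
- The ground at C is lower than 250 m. False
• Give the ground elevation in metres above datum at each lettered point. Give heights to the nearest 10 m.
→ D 360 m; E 390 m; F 400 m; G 520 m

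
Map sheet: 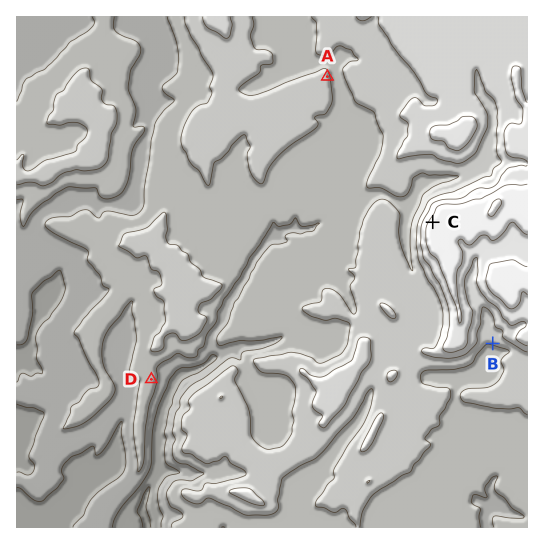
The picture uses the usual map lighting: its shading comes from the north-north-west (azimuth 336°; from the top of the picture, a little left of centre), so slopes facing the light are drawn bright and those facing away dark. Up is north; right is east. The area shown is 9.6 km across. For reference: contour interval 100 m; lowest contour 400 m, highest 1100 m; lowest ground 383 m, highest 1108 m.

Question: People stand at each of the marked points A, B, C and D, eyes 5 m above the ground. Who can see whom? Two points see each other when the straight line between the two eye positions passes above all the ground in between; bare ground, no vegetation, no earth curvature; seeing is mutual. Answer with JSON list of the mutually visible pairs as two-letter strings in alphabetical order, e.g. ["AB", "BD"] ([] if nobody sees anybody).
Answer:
["AC", "CD"]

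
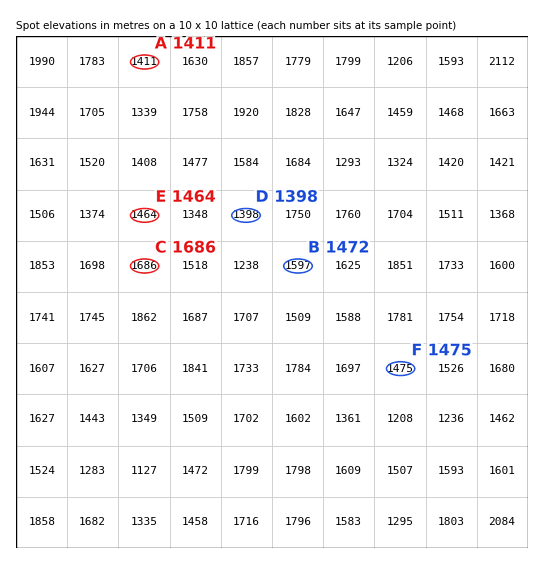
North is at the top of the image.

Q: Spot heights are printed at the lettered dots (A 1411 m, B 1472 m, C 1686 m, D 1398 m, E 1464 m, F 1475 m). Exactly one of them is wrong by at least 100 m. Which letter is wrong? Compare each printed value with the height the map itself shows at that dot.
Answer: B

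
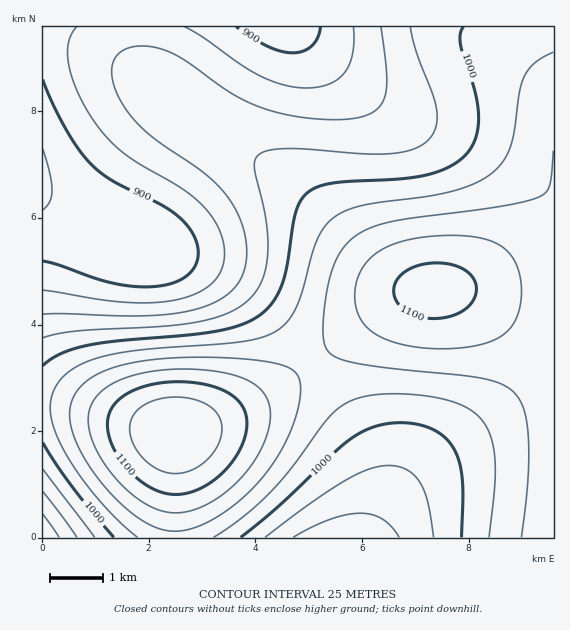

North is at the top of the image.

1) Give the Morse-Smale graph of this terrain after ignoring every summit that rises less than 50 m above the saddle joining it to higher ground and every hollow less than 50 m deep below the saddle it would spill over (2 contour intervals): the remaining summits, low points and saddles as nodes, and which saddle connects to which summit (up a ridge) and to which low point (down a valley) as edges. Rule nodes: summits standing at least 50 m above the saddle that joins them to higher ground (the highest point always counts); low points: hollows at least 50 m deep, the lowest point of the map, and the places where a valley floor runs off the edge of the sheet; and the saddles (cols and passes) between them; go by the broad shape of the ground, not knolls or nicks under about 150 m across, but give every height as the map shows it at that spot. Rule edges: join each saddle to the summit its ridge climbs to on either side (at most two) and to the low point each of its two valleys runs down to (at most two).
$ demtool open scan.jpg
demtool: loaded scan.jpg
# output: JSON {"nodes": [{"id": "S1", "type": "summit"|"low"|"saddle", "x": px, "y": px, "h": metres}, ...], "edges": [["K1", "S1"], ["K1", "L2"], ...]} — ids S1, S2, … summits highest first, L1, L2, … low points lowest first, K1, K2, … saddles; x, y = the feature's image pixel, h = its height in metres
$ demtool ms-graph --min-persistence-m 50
{"nodes": [
{"id": "S1", "type": "summit", "x": 175, "y": 432, "h": 1149},
{"id": "S2", "type": "summit", "x": 433, "y": 289, "h": 1110},
{"id": "L1", "type": "low", "x": 43, "y": 180, "h": 871},
{"id": "L2", "type": "low", "x": 43, "y": 537, "h": 903},
{"id": "L3", "type": "low", "x": 344, "y": 537, "h": 932},
{"id": "K1", "type": "saddle", "x": 312, "y": 364, "h": 1047},
{"id": "K2", "type": "saddle", "x": 43, "y": 405, "h": 1016}],
"edges": [["K1", "S1"], ["K1", "S2"], ["K1", "L1"], ["K1", "L3"], ["K2", "S1"], ["K2", "L1"], ["K2", "L2"]]}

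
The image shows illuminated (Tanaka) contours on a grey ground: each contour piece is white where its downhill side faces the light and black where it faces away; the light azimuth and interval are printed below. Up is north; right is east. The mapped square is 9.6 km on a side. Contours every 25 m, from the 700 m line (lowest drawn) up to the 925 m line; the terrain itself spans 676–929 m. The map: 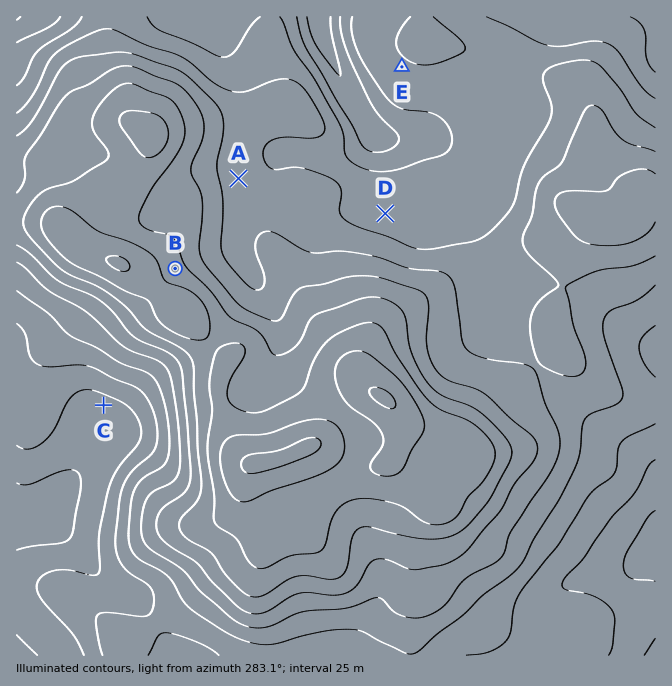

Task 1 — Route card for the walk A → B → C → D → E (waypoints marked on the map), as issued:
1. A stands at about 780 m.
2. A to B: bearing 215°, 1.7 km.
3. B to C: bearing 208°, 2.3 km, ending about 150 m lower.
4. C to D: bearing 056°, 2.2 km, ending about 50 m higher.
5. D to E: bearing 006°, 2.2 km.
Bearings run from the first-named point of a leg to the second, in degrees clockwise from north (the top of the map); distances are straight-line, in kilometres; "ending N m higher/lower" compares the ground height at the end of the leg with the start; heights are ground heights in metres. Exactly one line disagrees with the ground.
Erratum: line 4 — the distance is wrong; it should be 5.1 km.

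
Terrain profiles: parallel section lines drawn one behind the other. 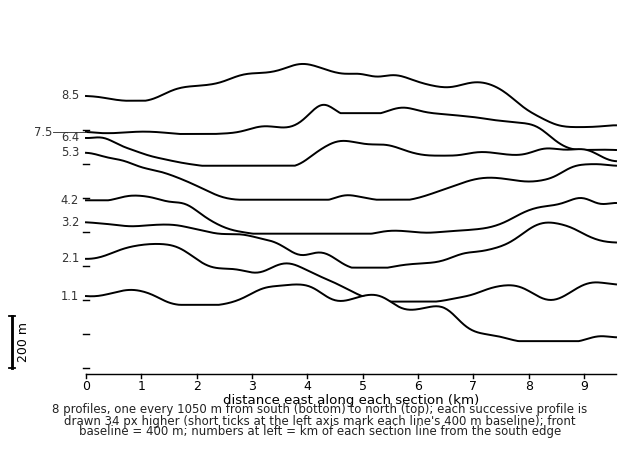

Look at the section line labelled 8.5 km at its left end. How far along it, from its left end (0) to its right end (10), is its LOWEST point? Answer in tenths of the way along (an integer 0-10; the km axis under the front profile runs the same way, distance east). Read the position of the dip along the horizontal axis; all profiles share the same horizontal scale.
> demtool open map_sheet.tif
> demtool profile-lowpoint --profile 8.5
9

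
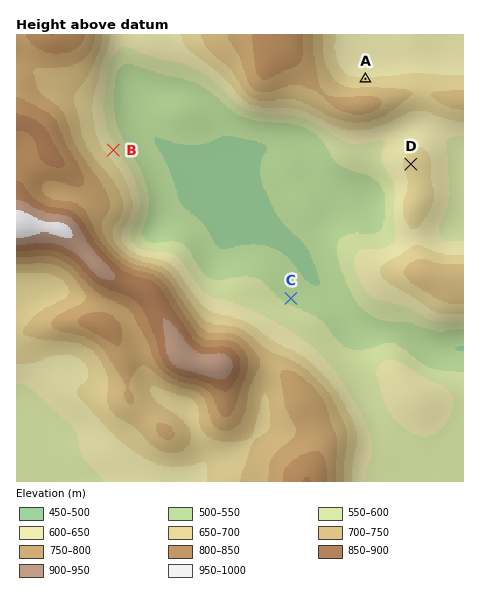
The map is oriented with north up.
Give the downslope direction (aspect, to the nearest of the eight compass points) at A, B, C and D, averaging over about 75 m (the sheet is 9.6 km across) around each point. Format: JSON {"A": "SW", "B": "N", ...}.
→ {"A": "N", "B": "NE", "C": "NE", "D": "W"}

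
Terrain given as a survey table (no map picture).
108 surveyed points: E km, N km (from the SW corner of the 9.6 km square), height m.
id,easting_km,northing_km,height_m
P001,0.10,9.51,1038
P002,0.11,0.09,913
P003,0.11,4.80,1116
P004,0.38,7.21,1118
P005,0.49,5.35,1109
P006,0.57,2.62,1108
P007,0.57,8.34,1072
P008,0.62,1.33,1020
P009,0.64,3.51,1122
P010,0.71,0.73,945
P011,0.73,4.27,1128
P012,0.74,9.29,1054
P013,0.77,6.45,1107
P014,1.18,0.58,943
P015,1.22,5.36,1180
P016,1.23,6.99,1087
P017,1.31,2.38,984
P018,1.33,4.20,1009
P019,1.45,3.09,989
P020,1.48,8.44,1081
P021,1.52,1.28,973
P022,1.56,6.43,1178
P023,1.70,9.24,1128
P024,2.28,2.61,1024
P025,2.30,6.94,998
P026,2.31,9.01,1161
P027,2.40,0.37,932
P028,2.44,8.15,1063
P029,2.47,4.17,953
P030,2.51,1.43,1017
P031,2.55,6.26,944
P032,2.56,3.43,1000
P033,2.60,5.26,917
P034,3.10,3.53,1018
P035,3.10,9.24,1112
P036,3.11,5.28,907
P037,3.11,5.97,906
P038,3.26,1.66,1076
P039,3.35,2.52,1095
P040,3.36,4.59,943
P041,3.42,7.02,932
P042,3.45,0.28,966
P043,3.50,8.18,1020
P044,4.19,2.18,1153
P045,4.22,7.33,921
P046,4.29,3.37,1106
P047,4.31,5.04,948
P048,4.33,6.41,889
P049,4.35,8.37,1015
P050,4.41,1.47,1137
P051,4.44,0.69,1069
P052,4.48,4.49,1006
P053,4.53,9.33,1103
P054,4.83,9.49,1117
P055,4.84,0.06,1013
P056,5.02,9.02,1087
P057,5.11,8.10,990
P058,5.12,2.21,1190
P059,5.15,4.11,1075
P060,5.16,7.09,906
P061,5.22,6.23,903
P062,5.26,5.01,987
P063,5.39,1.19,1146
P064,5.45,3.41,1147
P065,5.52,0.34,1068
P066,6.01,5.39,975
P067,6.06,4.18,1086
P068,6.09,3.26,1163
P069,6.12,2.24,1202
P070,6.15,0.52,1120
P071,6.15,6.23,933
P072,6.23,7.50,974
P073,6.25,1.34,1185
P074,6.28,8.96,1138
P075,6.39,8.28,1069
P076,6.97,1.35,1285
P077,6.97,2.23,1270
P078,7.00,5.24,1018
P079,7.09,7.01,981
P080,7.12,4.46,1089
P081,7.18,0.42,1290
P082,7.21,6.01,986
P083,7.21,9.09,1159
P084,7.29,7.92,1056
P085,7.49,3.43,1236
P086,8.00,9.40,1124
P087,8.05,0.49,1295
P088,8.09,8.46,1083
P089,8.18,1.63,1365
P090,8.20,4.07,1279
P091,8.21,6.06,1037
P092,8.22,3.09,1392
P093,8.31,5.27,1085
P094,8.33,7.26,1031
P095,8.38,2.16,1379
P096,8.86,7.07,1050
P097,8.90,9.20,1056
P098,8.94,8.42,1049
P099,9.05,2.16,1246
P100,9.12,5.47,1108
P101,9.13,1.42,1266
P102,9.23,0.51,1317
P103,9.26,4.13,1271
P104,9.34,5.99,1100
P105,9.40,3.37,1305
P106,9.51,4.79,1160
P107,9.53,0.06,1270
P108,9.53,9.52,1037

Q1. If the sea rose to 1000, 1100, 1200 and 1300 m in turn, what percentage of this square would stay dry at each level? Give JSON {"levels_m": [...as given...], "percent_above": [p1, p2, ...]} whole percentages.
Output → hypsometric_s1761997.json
{"levels_m": [1000, 1100, 1200, 1300], "percent_above": [72, 38, 14, 7]}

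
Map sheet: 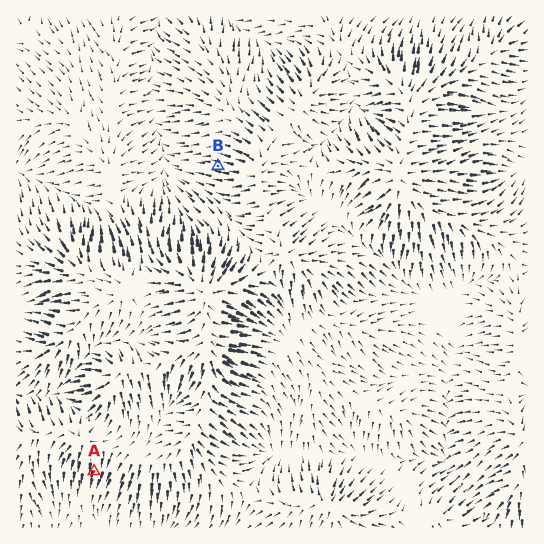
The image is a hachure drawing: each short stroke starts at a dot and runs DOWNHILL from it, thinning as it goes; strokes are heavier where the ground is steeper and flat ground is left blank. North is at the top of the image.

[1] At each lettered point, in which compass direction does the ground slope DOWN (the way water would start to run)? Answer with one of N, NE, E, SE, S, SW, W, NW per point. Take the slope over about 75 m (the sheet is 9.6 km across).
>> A S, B W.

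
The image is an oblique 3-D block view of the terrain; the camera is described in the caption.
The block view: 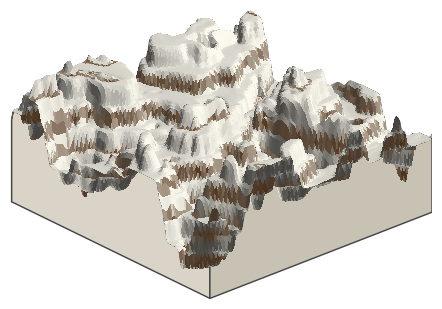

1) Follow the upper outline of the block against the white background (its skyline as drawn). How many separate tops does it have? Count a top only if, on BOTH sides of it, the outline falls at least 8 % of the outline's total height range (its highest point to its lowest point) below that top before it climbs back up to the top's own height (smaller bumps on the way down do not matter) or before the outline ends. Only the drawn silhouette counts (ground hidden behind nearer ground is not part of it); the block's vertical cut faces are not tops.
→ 5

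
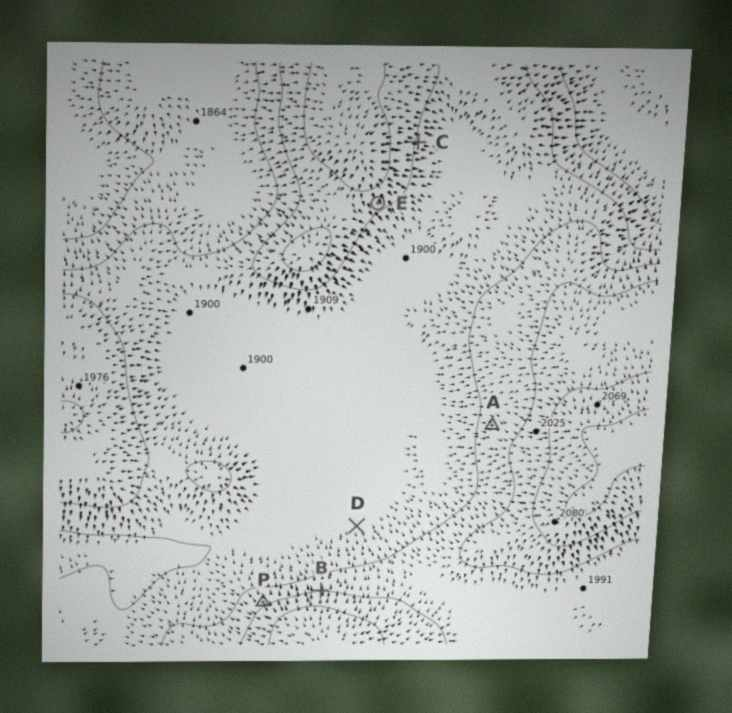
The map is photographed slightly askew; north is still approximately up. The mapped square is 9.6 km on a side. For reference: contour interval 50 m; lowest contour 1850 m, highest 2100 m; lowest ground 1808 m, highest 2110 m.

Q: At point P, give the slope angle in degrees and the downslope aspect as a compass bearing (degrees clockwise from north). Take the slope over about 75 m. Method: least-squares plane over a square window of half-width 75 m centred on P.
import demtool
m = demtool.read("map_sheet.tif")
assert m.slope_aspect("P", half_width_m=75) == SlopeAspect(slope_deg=9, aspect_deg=333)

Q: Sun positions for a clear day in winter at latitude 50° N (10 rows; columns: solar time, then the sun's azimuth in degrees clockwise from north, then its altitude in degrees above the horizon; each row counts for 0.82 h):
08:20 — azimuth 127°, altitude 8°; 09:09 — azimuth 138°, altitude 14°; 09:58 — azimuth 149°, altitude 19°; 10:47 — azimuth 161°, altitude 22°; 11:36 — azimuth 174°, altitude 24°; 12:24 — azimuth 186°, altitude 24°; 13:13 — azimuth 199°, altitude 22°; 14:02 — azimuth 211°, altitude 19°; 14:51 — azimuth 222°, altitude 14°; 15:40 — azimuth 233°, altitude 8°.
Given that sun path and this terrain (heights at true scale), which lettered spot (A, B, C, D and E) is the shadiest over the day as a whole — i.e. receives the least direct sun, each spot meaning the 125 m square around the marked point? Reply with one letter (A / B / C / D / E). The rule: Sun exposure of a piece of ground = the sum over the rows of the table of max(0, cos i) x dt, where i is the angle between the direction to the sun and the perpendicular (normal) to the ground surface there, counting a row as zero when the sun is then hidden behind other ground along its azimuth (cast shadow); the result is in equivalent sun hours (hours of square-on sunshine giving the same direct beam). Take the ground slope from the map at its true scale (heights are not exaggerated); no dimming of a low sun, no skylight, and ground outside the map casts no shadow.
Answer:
B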